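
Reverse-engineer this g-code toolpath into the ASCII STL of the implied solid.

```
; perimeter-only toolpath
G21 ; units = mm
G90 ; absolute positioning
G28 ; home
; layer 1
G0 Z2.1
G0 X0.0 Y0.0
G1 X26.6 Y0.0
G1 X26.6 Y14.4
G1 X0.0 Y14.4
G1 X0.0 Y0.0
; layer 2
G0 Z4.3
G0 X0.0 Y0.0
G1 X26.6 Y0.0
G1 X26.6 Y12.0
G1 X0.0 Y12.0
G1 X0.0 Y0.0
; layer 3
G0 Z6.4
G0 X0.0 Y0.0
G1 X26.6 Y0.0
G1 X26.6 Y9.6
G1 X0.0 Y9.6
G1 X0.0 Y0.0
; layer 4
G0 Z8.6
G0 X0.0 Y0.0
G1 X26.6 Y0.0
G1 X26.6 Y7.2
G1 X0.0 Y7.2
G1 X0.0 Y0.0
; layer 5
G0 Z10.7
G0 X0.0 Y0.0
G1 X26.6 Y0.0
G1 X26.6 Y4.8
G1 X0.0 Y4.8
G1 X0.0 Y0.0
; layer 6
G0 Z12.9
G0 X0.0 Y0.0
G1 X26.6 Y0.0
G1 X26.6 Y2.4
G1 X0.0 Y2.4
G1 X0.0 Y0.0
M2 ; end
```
solid part
  facet normal 0.0000 0.0000 -1.0000
    outer loop
      vertex 26.6 16.8 0.0
      vertex 26.6 0.0 0.0
      vertex 0.0 0.0 0.0
    endloop
  endfacet
  facet normal 0.0000 0.0000 -1.0000
    outer loop
      vertex 0.0 16.8 0.0
      vertex 26.6 16.8 0.0
      vertex 0.0 0.0 0.0
    endloop
  endfacet
  facet normal 0.0000 -1.0000 0.0000
    outer loop
      vertex 0.0 0.0 0.0
      vertex 26.6 0.0 0.0
      vertex 26.6 0.0 15.0
    endloop
  endfacet
  facet normal 0.0000 -1.0000 0.0000
    outer loop
      vertex 0.0 0.0 0.0
      vertex 26.6 0.0 15.0
      vertex 0.0 0.0 15.0
    endloop
  endfacet
  facet normal 0.0000 0.6660 0.7459
    outer loop
      vertex 0.0 0.0 15.0
      vertex 26.6 0.0 15.0
      vertex 26.6 16.8 0.0
    endloop
  endfacet
  facet normal 0.0000 0.6660 0.7459
    outer loop
      vertex 0.0 0.0 15.0
      vertex 26.6 16.8 0.0
      vertex 0.0 16.8 0.0
    endloop
  endfacet
  facet normal -1.0000 0.0000 0.0000
    outer loop
      vertex 0.0 0.0 15.0
      vertex 0.0 16.8 0.0
      vertex 0.0 0.0 0.0
    endloop
  endfacet
  facet normal 1.0000 0.0000 0.0000
    outer loop
      vertex 26.6 0.0 0.0
      vertex 26.6 16.8 0.0
      vertex 26.6 0.0 15.0
    endloop
  endfacet
endsolid part

The G0 Z moves step by Δz≈2.1 mm. The G1 loops shrink linearly with z, so the solid tapers from its base footprint up to z≈15. Closing with a flat bottom cap and the tapered top and triangulating gives 8 facets — a wedge (ramp): 26.6 × 16.8 mm base, rising to 15 mm along the y=0 edge and sloping linearly to z=0 at y=16.8.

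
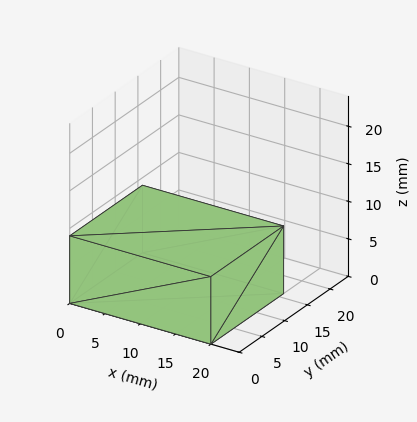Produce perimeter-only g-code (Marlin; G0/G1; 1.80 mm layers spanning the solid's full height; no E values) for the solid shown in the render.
Reading the render: the shape is a rectangular box, roughly 20 × 16 mm footprint and 9 mm tall (dimensions read to the nearest mm from the axis ticks). For the g-code, the solid's height is divided into equal slices at the stated Δz and each level perimeter traced with G1 moves after a G0 lift.

; perimeter-only toolpath
G21 ; units = mm
G90 ; absolute positioning
G28 ; home
; layer 1
G0 Z1.80
G0 X0.00 Y0.00
G1 X20.00 Y0.00
G1 X20.00 Y16.00
G1 X0.00 Y16.00
G1 X0.00 Y0.00
; layer 2
G0 Z3.60
G0 X0.00 Y0.00
G1 X20.00 Y0.00
G1 X20.00 Y16.00
G1 X0.00 Y16.00
G1 X0.00 Y0.00
; layer 3
G0 Z5.40
G0 X0.00 Y0.00
G1 X20.00 Y0.00
G1 X20.00 Y16.00
G1 X0.00 Y16.00
G1 X0.00 Y0.00
; layer 4
G0 Z7.20
G0 X0.00 Y0.00
G1 X20.00 Y0.00
G1 X20.00 Y16.00
G1 X0.00 Y16.00
G1 X0.00 Y0.00
; layer 5
G0 Z9.00
G0 X0.00 Y0.00
G1 X20.00 Y0.00
G1 X20.00 Y16.00
G1 X0.00 Y16.00
G1 X0.00 Y0.00
M2 ; end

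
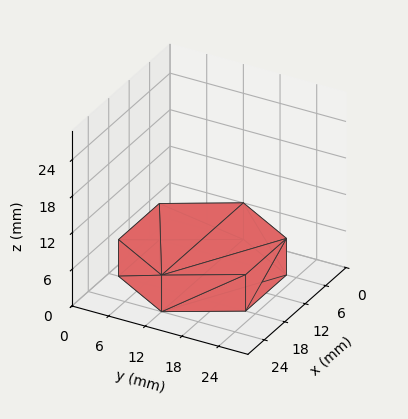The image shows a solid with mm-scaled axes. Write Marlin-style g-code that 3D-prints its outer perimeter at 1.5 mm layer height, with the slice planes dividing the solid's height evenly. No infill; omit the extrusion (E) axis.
Reading the render: the shape is a regular 6-sided prism (a cylinder approximated with 6 flat sides), circumscribed radius ≈ 12 mm, height ≈ 6 mm (dimensions read to the nearest mm from the axis ticks). For the g-code, the solid's height is divided into equal slices at the stated Δz and each level perimeter traced with G1 moves after a G0 lift.

; perimeter-only toolpath
G21 ; units = mm
G90 ; absolute positioning
G28 ; home
; layer 1
G0 Z1.5
G0 X24.0 Y12.0
G1 X18.0 Y22.4
G1 X6.0 Y22.4
G1 X0.0 Y12.0
G1 X6.0 Y1.6
G1 X18.0 Y1.6
G1 X24.0 Y12.0
; layer 2
G0 Z3.0
G0 X24.0 Y12.0
G1 X18.0 Y22.4
G1 X6.0 Y22.4
G1 X0.0 Y12.0
G1 X6.0 Y1.6
G1 X18.0 Y1.6
G1 X24.0 Y12.0
; layer 3
G0 Z4.5
G0 X24.0 Y12.0
G1 X18.0 Y22.4
G1 X6.0 Y22.4
G1 X0.0 Y12.0
G1 X6.0 Y1.6
G1 X18.0 Y1.6
G1 X24.0 Y12.0
; layer 4
G0 Z6.0
G0 X24.0 Y12.0
G1 X18.0 Y22.4
G1 X6.0 Y22.4
G1 X0.0 Y12.0
G1 X6.0 Y1.6
G1 X18.0 Y1.6
G1 X24.0 Y12.0
M2 ; end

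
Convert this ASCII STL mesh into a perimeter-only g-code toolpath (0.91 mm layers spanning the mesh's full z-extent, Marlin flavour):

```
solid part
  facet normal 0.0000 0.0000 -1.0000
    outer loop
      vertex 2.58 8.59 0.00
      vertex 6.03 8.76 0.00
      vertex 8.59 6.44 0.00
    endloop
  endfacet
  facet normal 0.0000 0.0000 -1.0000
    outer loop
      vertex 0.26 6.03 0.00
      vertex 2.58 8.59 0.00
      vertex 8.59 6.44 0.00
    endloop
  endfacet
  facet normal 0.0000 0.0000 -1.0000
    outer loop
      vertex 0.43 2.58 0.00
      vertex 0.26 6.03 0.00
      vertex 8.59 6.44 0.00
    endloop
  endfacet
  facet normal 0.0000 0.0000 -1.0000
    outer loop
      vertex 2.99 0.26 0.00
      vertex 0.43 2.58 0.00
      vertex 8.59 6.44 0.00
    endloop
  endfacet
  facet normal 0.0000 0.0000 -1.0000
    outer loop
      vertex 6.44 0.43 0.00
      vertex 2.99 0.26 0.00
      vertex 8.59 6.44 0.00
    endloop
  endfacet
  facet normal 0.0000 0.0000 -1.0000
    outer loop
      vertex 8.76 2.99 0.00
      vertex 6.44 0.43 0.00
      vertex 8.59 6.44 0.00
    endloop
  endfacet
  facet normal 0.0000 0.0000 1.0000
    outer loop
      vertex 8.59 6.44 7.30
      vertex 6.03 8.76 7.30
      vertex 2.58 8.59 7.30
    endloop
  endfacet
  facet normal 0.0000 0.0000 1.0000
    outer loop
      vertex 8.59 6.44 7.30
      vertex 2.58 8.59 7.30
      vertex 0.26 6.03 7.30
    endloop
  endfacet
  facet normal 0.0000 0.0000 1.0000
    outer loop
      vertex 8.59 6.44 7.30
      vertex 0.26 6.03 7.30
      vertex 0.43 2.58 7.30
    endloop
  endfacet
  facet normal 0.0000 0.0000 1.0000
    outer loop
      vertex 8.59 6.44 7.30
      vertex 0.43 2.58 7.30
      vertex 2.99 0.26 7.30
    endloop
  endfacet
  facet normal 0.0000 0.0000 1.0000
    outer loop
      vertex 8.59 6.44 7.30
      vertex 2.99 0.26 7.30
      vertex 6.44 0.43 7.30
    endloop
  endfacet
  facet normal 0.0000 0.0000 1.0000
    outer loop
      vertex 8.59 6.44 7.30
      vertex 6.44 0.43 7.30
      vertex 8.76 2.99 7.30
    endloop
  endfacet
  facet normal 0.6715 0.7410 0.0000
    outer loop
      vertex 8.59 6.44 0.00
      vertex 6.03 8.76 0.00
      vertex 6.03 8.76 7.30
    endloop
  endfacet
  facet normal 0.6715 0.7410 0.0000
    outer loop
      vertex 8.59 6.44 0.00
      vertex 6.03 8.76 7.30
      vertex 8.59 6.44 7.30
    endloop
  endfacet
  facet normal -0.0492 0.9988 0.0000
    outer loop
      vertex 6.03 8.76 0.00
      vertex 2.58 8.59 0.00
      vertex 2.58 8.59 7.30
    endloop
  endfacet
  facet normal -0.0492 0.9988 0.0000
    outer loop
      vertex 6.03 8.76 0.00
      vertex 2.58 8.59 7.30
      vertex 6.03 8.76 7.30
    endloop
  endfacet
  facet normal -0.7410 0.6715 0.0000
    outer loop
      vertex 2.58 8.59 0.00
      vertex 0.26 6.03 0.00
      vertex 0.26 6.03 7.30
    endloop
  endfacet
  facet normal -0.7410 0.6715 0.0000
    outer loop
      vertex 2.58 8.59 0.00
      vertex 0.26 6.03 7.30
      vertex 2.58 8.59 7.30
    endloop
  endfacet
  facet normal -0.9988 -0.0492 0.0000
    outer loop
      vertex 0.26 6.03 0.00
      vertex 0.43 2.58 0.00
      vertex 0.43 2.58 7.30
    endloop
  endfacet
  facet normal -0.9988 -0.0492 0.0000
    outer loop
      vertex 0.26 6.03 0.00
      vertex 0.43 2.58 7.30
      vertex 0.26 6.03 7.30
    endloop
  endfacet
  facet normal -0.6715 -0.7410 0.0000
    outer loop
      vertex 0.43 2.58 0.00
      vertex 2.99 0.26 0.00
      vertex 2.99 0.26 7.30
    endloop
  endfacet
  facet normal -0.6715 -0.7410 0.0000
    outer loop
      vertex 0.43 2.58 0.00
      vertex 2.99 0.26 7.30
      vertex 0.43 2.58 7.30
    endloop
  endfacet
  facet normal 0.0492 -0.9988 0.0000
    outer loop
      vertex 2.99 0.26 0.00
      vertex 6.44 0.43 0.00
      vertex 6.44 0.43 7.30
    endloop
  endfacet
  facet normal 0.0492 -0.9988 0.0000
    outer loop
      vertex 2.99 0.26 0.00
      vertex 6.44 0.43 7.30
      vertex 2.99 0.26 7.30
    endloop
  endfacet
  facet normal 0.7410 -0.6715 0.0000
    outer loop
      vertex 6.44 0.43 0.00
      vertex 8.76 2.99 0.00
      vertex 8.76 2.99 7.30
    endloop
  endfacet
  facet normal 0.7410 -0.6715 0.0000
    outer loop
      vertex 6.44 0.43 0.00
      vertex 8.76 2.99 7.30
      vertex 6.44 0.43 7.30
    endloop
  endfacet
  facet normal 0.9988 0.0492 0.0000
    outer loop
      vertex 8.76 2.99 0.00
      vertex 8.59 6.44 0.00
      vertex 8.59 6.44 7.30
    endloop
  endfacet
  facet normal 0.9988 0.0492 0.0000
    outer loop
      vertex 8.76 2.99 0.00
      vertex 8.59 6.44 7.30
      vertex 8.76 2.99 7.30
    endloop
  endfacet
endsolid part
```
; perimeter-only toolpath
G21 ; units = mm
G90 ; absolute positioning
G28 ; home
; layer 1
G0 Z0.91
G0 X8.59 Y6.44
G1 X6.03 Y8.76
G1 X2.58 Y8.59
G1 X0.26 Y6.03
G1 X0.43 Y2.58
G1 X2.99 Y0.26
G1 X6.44 Y0.43
G1 X8.76 Y2.99
G1 X8.59 Y6.44
; layer 2
G0 Z1.82
G0 X8.59 Y6.44
G1 X6.03 Y8.76
G1 X2.58 Y8.59
G1 X0.26 Y6.03
G1 X0.43 Y2.58
G1 X2.99 Y0.26
G1 X6.44 Y0.43
G1 X8.76 Y2.99
G1 X8.59 Y6.44
; layer 3
G0 Z2.74
G0 X8.59 Y6.44
G1 X6.03 Y8.76
G1 X2.58 Y8.59
G1 X0.26 Y6.03
G1 X0.43 Y2.58
G1 X2.99 Y0.26
G1 X6.44 Y0.43
G1 X8.76 Y2.99
G1 X8.59 Y6.44
; layer 4
G0 Z3.65
G0 X8.59 Y6.44
G1 X6.03 Y8.76
G1 X2.58 Y8.59
G1 X0.26 Y6.03
G1 X0.43 Y2.58
G1 X2.99 Y0.26
G1 X6.44 Y0.43
G1 X8.76 Y2.99
G1 X8.59 Y6.44
; layer 5
G0 Z4.56
G0 X8.59 Y6.44
G1 X6.03 Y8.76
G1 X2.58 Y8.59
G1 X0.26 Y6.03
G1 X0.43 Y2.58
G1 X2.99 Y0.26
G1 X6.44 Y0.43
G1 X8.76 Y2.99
G1 X8.59 Y6.44
; layer 6
G0 Z5.47
G0 X8.59 Y6.44
G1 X6.03 Y8.76
G1 X2.58 Y8.59
G1 X0.26 Y6.03
G1 X0.43 Y2.58
G1 X2.99 Y0.26
G1 X6.44 Y0.43
G1 X8.76 Y2.99
G1 X8.59 Y6.44
; layer 7
G0 Z6.39
G0 X8.59 Y6.44
G1 X6.03 Y8.76
G1 X2.58 Y8.59
G1 X0.26 Y6.03
G1 X0.43 Y2.58
G1 X2.99 Y0.26
G1 X6.44 Y0.43
G1 X8.76 Y2.99
G1 X8.59 Y6.44
; layer 8
G0 Z7.30
G0 X8.59 Y6.44
G1 X6.03 Y8.76
G1 X2.58 Y8.59
G1 X0.26 Y6.03
G1 X0.43 Y2.58
G1 X2.99 Y0.26
G1 X6.44 Y0.43
G1 X8.76 Y2.99
G1 X8.59 Y6.44
M2 ; end

The solid is a regular 8-sided prism (a cylinder approximated with 8 flat sides), circumscribed radius ≈ 4.51 mm, height ≈ 7.3 mm. Slicing at Δz = 0.91 mm — 8 equal slices spanning the solid's height, so layer i sits at z = i·h/8 — gives 8 non-empty perimeters. Each is a 8-segment closed polygon; G0 lifts to the layer z and rapids to the start vertex, then G1 traces the edges.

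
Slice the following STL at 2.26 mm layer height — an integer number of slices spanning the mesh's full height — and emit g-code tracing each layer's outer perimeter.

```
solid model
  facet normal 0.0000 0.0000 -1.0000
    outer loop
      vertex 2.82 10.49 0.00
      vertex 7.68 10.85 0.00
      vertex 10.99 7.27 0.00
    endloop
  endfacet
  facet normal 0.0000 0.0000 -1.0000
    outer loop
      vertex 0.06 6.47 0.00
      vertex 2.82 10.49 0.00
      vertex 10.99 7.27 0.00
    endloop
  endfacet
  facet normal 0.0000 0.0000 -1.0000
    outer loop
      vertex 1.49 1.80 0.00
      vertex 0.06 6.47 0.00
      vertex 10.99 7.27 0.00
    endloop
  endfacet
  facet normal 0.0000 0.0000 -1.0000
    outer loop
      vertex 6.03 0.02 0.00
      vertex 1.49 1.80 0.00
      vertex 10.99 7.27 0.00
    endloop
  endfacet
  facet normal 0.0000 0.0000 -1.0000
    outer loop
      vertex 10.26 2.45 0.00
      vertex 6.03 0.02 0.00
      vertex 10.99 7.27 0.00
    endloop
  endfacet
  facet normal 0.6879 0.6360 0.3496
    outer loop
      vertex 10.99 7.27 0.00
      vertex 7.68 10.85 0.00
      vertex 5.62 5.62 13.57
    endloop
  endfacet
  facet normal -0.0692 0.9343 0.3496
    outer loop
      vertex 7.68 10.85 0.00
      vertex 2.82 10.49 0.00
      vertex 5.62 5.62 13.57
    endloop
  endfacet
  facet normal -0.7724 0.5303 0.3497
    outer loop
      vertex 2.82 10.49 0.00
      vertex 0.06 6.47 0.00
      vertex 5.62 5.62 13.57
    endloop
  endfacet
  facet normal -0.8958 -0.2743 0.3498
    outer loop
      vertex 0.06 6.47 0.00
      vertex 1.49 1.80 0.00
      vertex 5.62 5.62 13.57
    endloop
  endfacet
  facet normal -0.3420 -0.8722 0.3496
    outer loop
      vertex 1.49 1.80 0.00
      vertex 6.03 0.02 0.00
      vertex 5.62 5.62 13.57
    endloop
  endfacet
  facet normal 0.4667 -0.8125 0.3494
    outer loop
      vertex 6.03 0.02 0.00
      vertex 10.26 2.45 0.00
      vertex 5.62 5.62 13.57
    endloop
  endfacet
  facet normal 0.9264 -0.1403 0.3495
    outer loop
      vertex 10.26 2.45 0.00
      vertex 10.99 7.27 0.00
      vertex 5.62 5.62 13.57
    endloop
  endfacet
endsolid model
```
; perimeter-only toolpath
G21 ; units = mm
G90 ; absolute positioning
G28 ; home
; layer 1
G0 Z2.26
G0 X10.09 Y7.00
G1 X7.34 Y9.98
G1 X3.29 Y9.68
G1 X0.99 Y6.33
G1 X2.18 Y2.44
G1 X5.96 Y0.95
G1 X9.49 Y2.98
G1 X10.09 Y7.00
; layer 2
G0 Z4.52
G0 X9.20 Y6.72
G1 X6.99 Y9.11
G1 X3.75 Y8.87
G1 X1.91 Y6.19
G1 X2.87 Y3.07
G1 X5.89 Y1.89
G1 X8.71 Y3.51
G1 X9.20 Y6.72
; layer 3
G0 Z6.79
G0 X8.30 Y6.45
G1 X6.65 Y8.23
G1 X4.22 Y8.05
G1 X2.84 Y6.04
G1 X3.56 Y3.71
G1 X5.83 Y2.82
G1 X7.94 Y4.04
G1 X8.30 Y6.45
; layer 4
G0 Z9.05
G0 X7.41 Y6.17
G1 X6.31 Y7.36
G1 X4.69 Y7.24
G1 X3.77 Y5.90
G1 X4.24 Y4.35
G1 X5.76 Y3.75
G1 X7.17 Y4.56
G1 X7.41 Y6.17
; layer 5
G0 Z11.31
G0 X6.51 Y5.89
G1 X5.96 Y6.49
G1 X5.15 Y6.43
G1 X4.69 Y5.76
G1 X4.93 Y4.98
G1 X5.69 Y4.69
G1 X6.39 Y5.09
G1 X6.51 Y5.89
M2 ; end

The solid is a regular 7-sided pyramid, base circumscribed radius ≈ 5.62 mm, apex at z ≈ 13.6 mm. Slicing at Δz = 2.26 mm — 6 equal slices spanning the solid's height, so layer i sits at z = i·h/6 — gives 5 non-empty perimeters. Each is a 7-segment closed polygon; G0 lifts to the layer z and rapids to the start vertex, then G1 traces the edges. The cross-section shrinks linearly with z (the slice at the apex is degenerate and omitted).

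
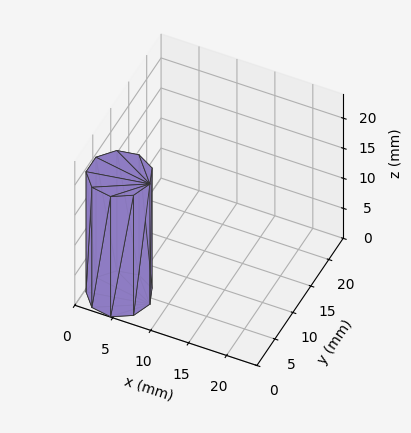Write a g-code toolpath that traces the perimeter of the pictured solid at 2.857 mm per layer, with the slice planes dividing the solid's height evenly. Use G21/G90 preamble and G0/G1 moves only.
Reading the render: the shape is a regular 9-sided prism (a cylinder approximated with 9 flat sides), circumscribed radius ≈ 4 mm, height ≈ 20 mm (dimensions read to the nearest mm from the axis ticks). For the g-code, the solid's height is divided into equal slices at the stated Δz and each level perimeter traced with G1 moves after a G0 lift.

; perimeter-only toolpath
G21 ; units = mm
G90 ; absolute positioning
G28 ; home
; layer 1
G0 Z2.857
G0 X8.000 Y4.000
G1 X7.064 Y6.571
G1 X4.695 Y7.939
G1 X2.000 Y7.464
G1 X0.241 Y5.368
G1 X0.241 Y2.632
G1 X2.000 Y0.536
G1 X4.695 Y0.061
G1 X7.064 Y1.429
G1 X8.000 Y4.000
; layer 2
G0 Z5.714
G0 X8.000 Y4.000
G1 X7.064 Y6.571
G1 X4.695 Y7.939
G1 X2.000 Y7.464
G1 X0.241 Y5.368
G1 X0.241 Y2.632
G1 X2.000 Y0.536
G1 X4.695 Y0.061
G1 X7.064 Y1.429
G1 X8.000 Y4.000
; layer 3
G0 Z8.571
G0 X8.000 Y4.000
G1 X7.064 Y6.571
G1 X4.695 Y7.939
G1 X2.000 Y7.464
G1 X0.241 Y5.368
G1 X0.241 Y2.632
G1 X2.000 Y0.536
G1 X4.695 Y0.061
G1 X7.064 Y1.429
G1 X8.000 Y4.000
; layer 4
G0 Z11.429
G0 X8.000 Y4.000
G1 X7.064 Y6.571
G1 X4.695 Y7.939
G1 X2.000 Y7.464
G1 X0.241 Y5.368
G1 X0.241 Y2.632
G1 X2.000 Y0.536
G1 X4.695 Y0.061
G1 X7.064 Y1.429
G1 X8.000 Y4.000
; layer 5
G0 Z14.286
G0 X8.000 Y4.000
G1 X7.064 Y6.571
G1 X4.695 Y7.939
G1 X2.000 Y7.464
G1 X0.241 Y5.368
G1 X0.241 Y2.632
G1 X2.000 Y0.536
G1 X4.695 Y0.061
G1 X7.064 Y1.429
G1 X8.000 Y4.000
; layer 6
G0 Z17.143
G0 X8.000 Y4.000
G1 X7.064 Y6.571
G1 X4.695 Y7.939
G1 X2.000 Y7.464
G1 X0.241 Y5.368
G1 X0.241 Y2.632
G1 X2.000 Y0.536
G1 X4.695 Y0.061
G1 X7.064 Y1.429
G1 X8.000 Y4.000
; layer 7
G0 Z20.000
G0 X8.000 Y4.000
G1 X7.064 Y6.571
G1 X4.695 Y7.939
G1 X2.000 Y7.464
G1 X0.241 Y5.368
G1 X0.241 Y2.632
G1 X2.000 Y0.536
G1 X4.695 Y0.061
G1 X7.064 Y1.429
G1 X8.000 Y4.000
M2 ; end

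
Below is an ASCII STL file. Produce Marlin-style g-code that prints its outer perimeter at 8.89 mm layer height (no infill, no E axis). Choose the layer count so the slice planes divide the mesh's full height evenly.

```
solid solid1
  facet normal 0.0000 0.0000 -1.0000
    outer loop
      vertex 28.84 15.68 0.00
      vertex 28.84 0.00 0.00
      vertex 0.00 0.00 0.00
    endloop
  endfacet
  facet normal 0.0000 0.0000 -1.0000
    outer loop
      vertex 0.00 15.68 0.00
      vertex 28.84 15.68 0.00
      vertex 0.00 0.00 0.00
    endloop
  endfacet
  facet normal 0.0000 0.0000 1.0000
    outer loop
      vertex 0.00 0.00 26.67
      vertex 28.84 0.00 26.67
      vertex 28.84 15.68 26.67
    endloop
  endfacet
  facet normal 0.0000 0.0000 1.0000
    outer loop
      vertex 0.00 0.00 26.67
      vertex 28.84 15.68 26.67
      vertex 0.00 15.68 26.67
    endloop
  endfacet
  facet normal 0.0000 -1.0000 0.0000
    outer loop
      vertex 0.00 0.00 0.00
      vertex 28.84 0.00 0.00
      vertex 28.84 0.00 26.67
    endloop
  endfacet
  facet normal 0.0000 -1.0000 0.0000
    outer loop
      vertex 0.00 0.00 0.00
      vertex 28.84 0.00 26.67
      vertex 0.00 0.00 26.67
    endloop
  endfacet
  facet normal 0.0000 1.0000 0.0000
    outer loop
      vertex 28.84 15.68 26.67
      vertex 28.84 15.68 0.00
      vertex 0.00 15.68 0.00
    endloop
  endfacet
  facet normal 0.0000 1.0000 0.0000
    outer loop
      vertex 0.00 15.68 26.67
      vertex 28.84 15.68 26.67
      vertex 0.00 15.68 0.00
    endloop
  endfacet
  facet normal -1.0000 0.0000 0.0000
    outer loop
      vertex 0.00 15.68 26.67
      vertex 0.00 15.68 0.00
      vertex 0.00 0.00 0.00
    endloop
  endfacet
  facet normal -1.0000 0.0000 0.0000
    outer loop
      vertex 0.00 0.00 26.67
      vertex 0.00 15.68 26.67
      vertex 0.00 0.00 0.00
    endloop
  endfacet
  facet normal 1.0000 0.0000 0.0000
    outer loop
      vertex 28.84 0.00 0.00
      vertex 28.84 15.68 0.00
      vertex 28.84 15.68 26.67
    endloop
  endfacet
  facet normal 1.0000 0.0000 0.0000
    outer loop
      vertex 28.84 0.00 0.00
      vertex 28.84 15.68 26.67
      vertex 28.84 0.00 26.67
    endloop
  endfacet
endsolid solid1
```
; perimeter-only toolpath
G21 ; units = mm
G90 ; absolute positioning
G28 ; home
; layer 1
G0 Z8.89
G0 X0.00 Y0.00
G1 X28.84 Y0.00
G1 X28.84 Y15.68
G1 X0.00 Y15.68
G1 X0.00 Y0.00
; layer 2
G0 Z17.78
G0 X0.00 Y0.00
G1 X28.84 Y0.00
G1 X28.84 Y15.68
G1 X0.00 Y15.68
G1 X0.00 Y0.00
; layer 3
G0 Z26.67
G0 X0.00 Y0.00
G1 X28.84 Y0.00
G1 X28.84 Y15.68
G1 X0.00 Y15.68
G1 X0.00 Y0.00
M2 ; end

The solid is a rectangular box, roughly 28.8 × 15.7 mm footprint and 26.7 mm tall. Slicing at Δz = 8.89 mm — 3 equal slices spanning the solid's height, so layer i sits at z = i·h/3 — gives 3 non-empty perimeters. Each is a 4-segment closed polygon; G0 lifts to the layer z and rapids to the start vertex, then G1 traces the edges.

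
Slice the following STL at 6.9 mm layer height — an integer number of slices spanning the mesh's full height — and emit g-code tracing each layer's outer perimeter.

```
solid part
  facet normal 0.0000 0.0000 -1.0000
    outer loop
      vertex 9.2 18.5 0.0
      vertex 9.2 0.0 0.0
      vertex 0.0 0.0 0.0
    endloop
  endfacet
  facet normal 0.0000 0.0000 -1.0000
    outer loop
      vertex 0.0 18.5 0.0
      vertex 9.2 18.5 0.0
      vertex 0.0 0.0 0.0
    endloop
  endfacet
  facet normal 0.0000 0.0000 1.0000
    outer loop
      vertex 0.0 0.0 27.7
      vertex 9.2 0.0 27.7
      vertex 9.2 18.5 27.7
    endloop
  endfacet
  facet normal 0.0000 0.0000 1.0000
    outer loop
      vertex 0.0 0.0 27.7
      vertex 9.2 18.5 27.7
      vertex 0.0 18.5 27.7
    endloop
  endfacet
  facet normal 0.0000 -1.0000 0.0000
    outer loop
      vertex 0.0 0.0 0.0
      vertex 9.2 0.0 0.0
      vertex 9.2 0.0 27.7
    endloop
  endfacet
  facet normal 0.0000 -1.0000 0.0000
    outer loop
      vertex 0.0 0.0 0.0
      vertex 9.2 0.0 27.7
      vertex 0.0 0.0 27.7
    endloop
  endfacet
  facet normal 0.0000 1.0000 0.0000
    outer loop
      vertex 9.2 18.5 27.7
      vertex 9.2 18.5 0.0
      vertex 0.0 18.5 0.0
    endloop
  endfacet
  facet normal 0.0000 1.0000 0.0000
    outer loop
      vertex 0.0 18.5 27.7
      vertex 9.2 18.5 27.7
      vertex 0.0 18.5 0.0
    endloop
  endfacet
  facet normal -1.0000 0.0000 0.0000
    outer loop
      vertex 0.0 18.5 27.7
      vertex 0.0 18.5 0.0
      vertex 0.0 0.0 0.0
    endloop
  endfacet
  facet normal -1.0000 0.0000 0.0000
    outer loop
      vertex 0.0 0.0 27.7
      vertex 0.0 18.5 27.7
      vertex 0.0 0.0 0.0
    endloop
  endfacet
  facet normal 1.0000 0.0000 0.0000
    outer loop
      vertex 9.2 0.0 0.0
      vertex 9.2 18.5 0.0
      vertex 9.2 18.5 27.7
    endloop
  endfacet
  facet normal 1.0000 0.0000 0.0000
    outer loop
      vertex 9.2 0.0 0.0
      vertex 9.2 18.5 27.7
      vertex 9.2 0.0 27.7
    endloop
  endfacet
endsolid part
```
; perimeter-only toolpath
G21 ; units = mm
G90 ; absolute positioning
G28 ; home
; layer 1
G0 Z6.9
G0 X0.0 Y0.0
G1 X9.2 Y0.0
G1 X9.2 Y18.5
G1 X0.0 Y18.5
G1 X0.0 Y0.0
; layer 2
G0 Z13.8
G0 X0.0 Y0.0
G1 X9.2 Y0.0
G1 X9.2 Y18.5
G1 X0.0 Y18.5
G1 X0.0 Y0.0
; layer 3
G0 Z20.8
G0 X0.0 Y0.0
G1 X9.2 Y0.0
G1 X9.2 Y18.5
G1 X0.0 Y18.5
G1 X0.0 Y0.0
; layer 4
G0 Z27.7
G0 X0.0 Y0.0
G1 X9.2 Y0.0
G1 X9.2 Y18.5
G1 X0.0 Y18.5
G1 X0.0 Y0.0
M2 ; end

The solid is a rectangular box, roughly 9.2 × 18.5 mm footprint and 27.7 mm tall. Slicing at Δz = 6.9 mm — 4 equal slices spanning the solid's height, so layer i sits at z = i·h/4 — gives 4 non-empty perimeters. Each is a 4-segment closed polygon; G0 lifts to the layer z and rapids to the start vertex, then G1 traces the edges.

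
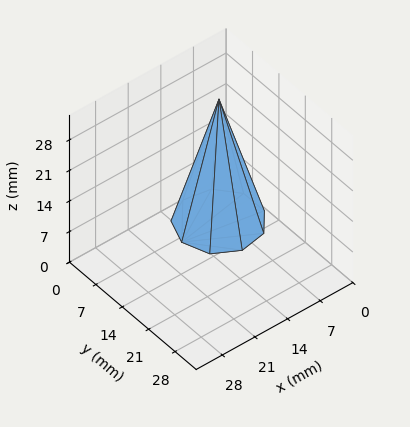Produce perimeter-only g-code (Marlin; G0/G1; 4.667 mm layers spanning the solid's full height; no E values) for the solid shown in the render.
Reading the render: the shape is a regular 9-sided pyramid, base circumscribed radius ≈ 8 mm, apex at z ≈ 28 mm (dimensions read to the nearest mm from the axis ticks). For the g-code, the solid's height is divided into equal slices at the stated Δz and each level perimeter traced with G1 moves after a G0 lift.

; perimeter-only toolpath
G21 ; units = mm
G90 ; absolute positioning
G28 ; home
; layer 1
G0 Z4.667
G0 X14.667 Y8.000
G1 X13.107 Y12.285
G1 X9.157 Y14.565
G1 X4.667 Y13.773
G1 X1.735 Y10.280
G1 X1.735 Y5.720
G1 X4.667 Y2.227
G1 X9.157 Y1.435
G1 X13.107 Y3.715
G1 X14.667 Y8.000
; layer 2
G0 Z9.333
G0 X13.333 Y8.000
G1 X12.085 Y11.428
G1 X8.926 Y13.252
G1 X5.333 Y12.619
G1 X2.988 Y9.824
G1 X2.988 Y6.176
G1 X5.333 Y3.381
G1 X8.926 Y2.748
G1 X12.085 Y4.572
G1 X13.333 Y8.000
; layer 3
G0 Z14.000
G0 X12.000 Y8.000
G1 X11.064 Y10.571
G1 X8.694 Y11.939
G1 X6.000 Y11.464
G1 X4.241 Y9.368
G1 X4.241 Y6.632
G1 X6.000 Y4.536
G1 X8.694 Y4.061
G1 X11.064 Y5.429
G1 X12.000 Y8.000
; layer 4
G0 Z18.667
G0 X10.667 Y8.000
G1 X10.043 Y9.714
G1 X8.463 Y10.626
G1 X6.667 Y10.309
G1 X5.494 Y8.912
G1 X5.494 Y7.088
G1 X6.667 Y5.691
G1 X8.463 Y5.374
G1 X10.043 Y6.286
G1 X10.667 Y8.000
; layer 5
G0 Z23.333
G0 X9.333 Y8.000
G1 X9.021 Y8.857
G1 X8.232 Y9.313
G1 X7.333 Y9.155
G1 X6.747 Y8.456
G1 X6.747 Y7.544
G1 X7.333 Y6.845
G1 X8.232 Y6.687
G1 X9.021 Y7.143
G1 X9.333 Y8.000
M2 ; end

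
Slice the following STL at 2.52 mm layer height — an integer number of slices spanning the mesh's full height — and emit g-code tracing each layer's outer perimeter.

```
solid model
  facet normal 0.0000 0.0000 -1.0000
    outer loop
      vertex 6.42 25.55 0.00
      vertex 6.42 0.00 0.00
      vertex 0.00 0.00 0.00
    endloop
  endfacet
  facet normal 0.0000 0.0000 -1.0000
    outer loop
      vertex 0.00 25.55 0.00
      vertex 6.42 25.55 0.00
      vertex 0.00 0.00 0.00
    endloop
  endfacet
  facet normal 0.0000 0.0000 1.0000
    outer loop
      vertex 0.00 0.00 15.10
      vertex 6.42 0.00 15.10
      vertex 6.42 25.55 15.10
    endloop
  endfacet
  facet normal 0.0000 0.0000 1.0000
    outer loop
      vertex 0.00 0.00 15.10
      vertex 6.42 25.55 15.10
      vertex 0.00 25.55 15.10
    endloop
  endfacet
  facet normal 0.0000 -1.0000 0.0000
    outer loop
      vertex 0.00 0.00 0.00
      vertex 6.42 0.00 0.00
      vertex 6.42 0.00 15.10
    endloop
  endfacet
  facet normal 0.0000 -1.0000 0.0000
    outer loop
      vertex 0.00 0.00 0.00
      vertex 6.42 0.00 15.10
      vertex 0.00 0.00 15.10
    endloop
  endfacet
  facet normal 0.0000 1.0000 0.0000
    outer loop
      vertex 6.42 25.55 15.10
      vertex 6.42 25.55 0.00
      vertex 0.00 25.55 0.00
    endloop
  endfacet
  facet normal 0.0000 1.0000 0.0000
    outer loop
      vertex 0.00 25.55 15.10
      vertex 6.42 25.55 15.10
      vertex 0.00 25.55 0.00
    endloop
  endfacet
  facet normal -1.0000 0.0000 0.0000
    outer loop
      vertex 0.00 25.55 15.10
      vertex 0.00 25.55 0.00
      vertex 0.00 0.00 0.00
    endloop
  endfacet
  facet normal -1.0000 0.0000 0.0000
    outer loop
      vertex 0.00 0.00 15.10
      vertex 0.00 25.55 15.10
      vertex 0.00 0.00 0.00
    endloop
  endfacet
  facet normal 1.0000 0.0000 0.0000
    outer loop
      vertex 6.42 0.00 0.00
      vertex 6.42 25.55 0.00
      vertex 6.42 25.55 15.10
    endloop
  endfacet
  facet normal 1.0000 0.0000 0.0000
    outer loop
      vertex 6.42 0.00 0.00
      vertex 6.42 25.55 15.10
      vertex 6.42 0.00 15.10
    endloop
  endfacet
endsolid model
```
; perimeter-only toolpath
G21 ; units = mm
G90 ; absolute positioning
G28 ; home
; layer 1
G0 Z2.52
G0 X0.00 Y0.00
G1 X6.42 Y0.00
G1 X6.42 Y25.55
G1 X0.00 Y25.55
G1 X0.00 Y0.00
; layer 2
G0 Z5.03
G0 X0.00 Y0.00
G1 X6.42 Y0.00
G1 X6.42 Y25.55
G1 X0.00 Y25.55
G1 X0.00 Y0.00
; layer 3
G0 Z7.55
G0 X0.00 Y0.00
G1 X6.42 Y0.00
G1 X6.42 Y25.55
G1 X0.00 Y25.55
G1 X0.00 Y0.00
; layer 4
G0 Z10.07
G0 X0.00 Y0.00
G1 X6.42 Y0.00
G1 X6.42 Y25.55
G1 X0.00 Y25.55
G1 X0.00 Y0.00
; layer 5
G0 Z12.58
G0 X0.00 Y0.00
G1 X6.42 Y0.00
G1 X6.42 Y25.55
G1 X0.00 Y25.55
G1 X0.00 Y0.00
; layer 6
G0 Z15.10
G0 X0.00 Y0.00
G1 X6.42 Y0.00
G1 X6.42 Y25.55
G1 X0.00 Y25.55
G1 X0.00 Y0.00
M2 ; end

The solid is a rectangular box, roughly 6.42 × 25.6 mm footprint and 15.1 mm tall. Slicing at Δz = 2.52 mm — 6 equal slices spanning the solid's height, so layer i sits at z = i·h/6 — gives 6 non-empty perimeters. Each is a 4-segment closed polygon; G0 lifts to the layer z and rapids to the start vertex, then G1 traces the edges.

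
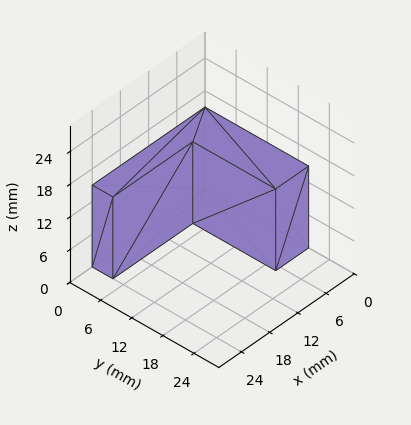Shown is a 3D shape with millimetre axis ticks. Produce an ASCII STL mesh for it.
Reading the render: the shape is an L-shaped prism: outer 24 × 20 mm, arm thicknesses ≈ 4 mm (horizontal) and 7 mm (vertical), extruded 15 mm in z (dimensions read to the nearest mm from the axis ticks). For the STL, each face is triangulated and given an outward normal.

solid part
  facet normal 0.0000 0.0000 -1.0000
    outer loop
      vertex 24.000 4.000 0.000
      vertex 24.000 0.000 0.000
      vertex 0.000 0.000 0.000
    endloop
  endfacet
  facet normal 0.0000 0.0000 -1.0000
    outer loop
      vertex 7.000 4.000 0.000
      vertex 24.000 4.000 0.000
      vertex 0.000 0.000 0.000
    endloop
  endfacet
  facet normal 0.0000 0.0000 -1.0000
    outer loop
      vertex 7.000 20.000 0.000
      vertex 7.000 4.000 0.000
      vertex 0.000 0.000 0.000
    endloop
  endfacet
  facet normal 0.0000 0.0000 -1.0000
    outer loop
      vertex 0.000 20.000 0.000
      vertex 7.000 20.000 0.000
      vertex 0.000 0.000 0.000
    endloop
  endfacet
  facet normal 0.0000 0.0000 1.0000
    outer loop
      vertex 0.000 0.000 15.000
      vertex 24.000 0.000 15.000
      vertex 24.000 4.000 15.000
    endloop
  endfacet
  facet normal 0.0000 0.0000 1.0000
    outer loop
      vertex 0.000 0.000 15.000
      vertex 24.000 4.000 15.000
      vertex 7.000 4.000 15.000
    endloop
  endfacet
  facet normal 0.0000 0.0000 1.0000
    outer loop
      vertex 0.000 0.000 15.000
      vertex 7.000 4.000 15.000
      vertex 7.000 20.000 15.000
    endloop
  endfacet
  facet normal 0.0000 0.0000 1.0000
    outer loop
      vertex 0.000 0.000 15.000
      vertex 7.000 20.000 15.000
      vertex 0.000 20.000 15.000
    endloop
  endfacet
  facet normal 0.0000 -1.0000 0.0000
    outer loop
      vertex 0.000 0.000 0.000
      vertex 24.000 0.000 0.000
      vertex 24.000 0.000 15.000
    endloop
  endfacet
  facet normal 0.0000 -1.0000 0.0000
    outer loop
      vertex 0.000 0.000 0.000
      vertex 24.000 0.000 15.000
      vertex 0.000 0.000 15.000
    endloop
  endfacet
  facet normal 1.0000 0.0000 0.0000
    outer loop
      vertex 24.000 0.000 0.000
      vertex 24.000 4.000 0.000
      vertex 24.000 4.000 15.000
    endloop
  endfacet
  facet normal 1.0000 0.0000 0.0000
    outer loop
      vertex 24.000 0.000 0.000
      vertex 24.000 4.000 15.000
      vertex 24.000 0.000 15.000
    endloop
  endfacet
  facet normal 0.0000 1.0000 0.0000
    outer loop
      vertex 24.000 4.000 0.000
      vertex 7.000 4.000 0.000
      vertex 7.000 4.000 15.000
    endloop
  endfacet
  facet normal 0.0000 1.0000 0.0000
    outer loop
      vertex 24.000 4.000 0.000
      vertex 7.000 4.000 15.000
      vertex 24.000 4.000 15.000
    endloop
  endfacet
  facet normal 1.0000 0.0000 0.0000
    outer loop
      vertex 7.000 4.000 0.000
      vertex 7.000 20.000 0.000
      vertex 7.000 20.000 15.000
    endloop
  endfacet
  facet normal 1.0000 0.0000 0.0000
    outer loop
      vertex 7.000 4.000 0.000
      vertex 7.000 20.000 15.000
      vertex 7.000 4.000 15.000
    endloop
  endfacet
  facet normal 0.0000 1.0000 0.0000
    outer loop
      vertex 7.000 20.000 0.000
      vertex 0.000 20.000 0.000
      vertex 0.000 20.000 15.000
    endloop
  endfacet
  facet normal 0.0000 1.0000 0.0000
    outer loop
      vertex 7.000 20.000 0.000
      vertex 0.000 20.000 15.000
      vertex 7.000 20.000 15.000
    endloop
  endfacet
  facet normal -1.0000 0.0000 0.0000
    outer loop
      vertex 0.000 20.000 0.000
      vertex 0.000 0.000 0.000
      vertex 0.000 0.000 15.000
    endloop
  endfacet
  facet normal -1.0000 0.0000 0.0000
    outer loop
      vertex 0.000 20.000 0.000
      vertex 0.000 0.000 15.000
      vertex 0.000 20.000 15.000
    endloop
  endfacet
endsolid part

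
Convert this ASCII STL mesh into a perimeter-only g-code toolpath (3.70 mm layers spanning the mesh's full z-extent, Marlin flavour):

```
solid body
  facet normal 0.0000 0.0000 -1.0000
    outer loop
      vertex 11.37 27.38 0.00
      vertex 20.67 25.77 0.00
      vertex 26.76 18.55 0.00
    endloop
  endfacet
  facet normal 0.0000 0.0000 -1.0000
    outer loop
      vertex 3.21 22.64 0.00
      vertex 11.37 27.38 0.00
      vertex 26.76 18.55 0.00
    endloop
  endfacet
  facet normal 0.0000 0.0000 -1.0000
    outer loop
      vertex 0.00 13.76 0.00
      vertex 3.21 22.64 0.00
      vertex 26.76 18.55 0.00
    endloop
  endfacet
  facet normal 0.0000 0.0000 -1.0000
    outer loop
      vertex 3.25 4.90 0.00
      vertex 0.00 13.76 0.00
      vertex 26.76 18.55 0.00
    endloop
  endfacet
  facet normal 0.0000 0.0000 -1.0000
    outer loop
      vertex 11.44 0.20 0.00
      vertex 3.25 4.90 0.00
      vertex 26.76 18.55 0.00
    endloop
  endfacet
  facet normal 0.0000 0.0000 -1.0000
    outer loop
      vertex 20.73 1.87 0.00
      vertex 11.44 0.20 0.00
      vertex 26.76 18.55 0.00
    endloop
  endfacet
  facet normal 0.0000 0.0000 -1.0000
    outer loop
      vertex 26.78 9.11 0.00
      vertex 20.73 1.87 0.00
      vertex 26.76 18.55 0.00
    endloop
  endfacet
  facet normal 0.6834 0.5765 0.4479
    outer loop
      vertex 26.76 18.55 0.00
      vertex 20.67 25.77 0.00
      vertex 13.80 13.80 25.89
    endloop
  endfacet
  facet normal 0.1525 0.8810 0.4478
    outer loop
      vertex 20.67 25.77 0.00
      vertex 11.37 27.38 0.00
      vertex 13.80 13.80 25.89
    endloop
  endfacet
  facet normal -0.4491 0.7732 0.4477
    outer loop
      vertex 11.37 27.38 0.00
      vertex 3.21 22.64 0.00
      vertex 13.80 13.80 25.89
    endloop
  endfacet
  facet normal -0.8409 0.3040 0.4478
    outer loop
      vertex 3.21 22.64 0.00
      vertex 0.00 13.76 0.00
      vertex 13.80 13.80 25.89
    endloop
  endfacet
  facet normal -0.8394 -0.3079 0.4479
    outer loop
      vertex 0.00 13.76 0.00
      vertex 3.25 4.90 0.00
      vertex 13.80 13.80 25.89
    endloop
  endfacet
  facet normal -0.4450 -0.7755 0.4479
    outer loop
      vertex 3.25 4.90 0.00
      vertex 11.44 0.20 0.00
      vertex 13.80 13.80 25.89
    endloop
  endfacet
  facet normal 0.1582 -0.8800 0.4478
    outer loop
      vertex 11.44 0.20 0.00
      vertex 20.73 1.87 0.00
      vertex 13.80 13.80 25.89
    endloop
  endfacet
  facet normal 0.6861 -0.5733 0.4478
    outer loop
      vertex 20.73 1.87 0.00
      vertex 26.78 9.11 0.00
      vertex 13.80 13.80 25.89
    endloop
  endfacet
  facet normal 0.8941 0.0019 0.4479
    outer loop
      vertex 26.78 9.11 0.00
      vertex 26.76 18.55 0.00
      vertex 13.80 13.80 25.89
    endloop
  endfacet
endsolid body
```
; perimeter-only toolpath
G21 ; units = mm
G90 ; absolute positioning
G28 ; home
; layer 1
G0 Z3.70
G0 X24.91 Y17.87
G1 X19.69 Y24.06
G1 X11.72 Y25.44
G1 X4.72 Y21.38
G1 X1.97 Y13.77
G1 X4.76 Y6.17
G1 X11.78 Y2.14
G1 X19.74 Y3.57
G1 X24.93 Y9.78
G1 X24.91 Y17.87
; layer 2
G0 Z7.40
G0 X23.06 Y17.19
G1 X18.71 Y22.35
G1 X12.06 Y23.50
G1 X6.24 Y20.11
G1 X3.94 Y13.77
G1 X6.26 Y7.44
G1 X12.11 Y4.09
G1 X18.75 Y5.28
G1 X23.07 Y10.45
G1 X23.06 Y17.19
; layer 3
G0 Z11.10
G0 X21.21 Y16.51
G1 X17.73 Y20.64
G1 X12.41 Y21.56
G1 X7.75 Y18.85
G1 X5.91 Y13.78
G1 X7.77 Y8.71
G1 X12.45 Y6.03
G1 X17.76 Y6.98
G1 X21.22 Y11.12
G1 X21.21 Y16.51
; layer 4
G0 Z14.79
G0 X19.35 Y15.84
G1 X16.74 Y18.93
G1 X12.76 Y19.62
G1 X9.26 Y17.59
G1 X7.89 Y13.78
G1 X9.28 Y9.99
G1 X12.79 Y7.97
G1 X16.77 Y8.69
G1 X19.36 Y11.79
G1 X19.35 Y15.84
; layer 5
G0 Z18.49
G0 X17.50 Y15.16
G1 X15.76 Y17.22
G1 X13.11 Y17.68
G1 X10.77 Y16.33
G1 X9.86 Y13.79
G1 X10.79 Y11.26
G1 X13.13 Y9.91
G1 X15.78 Y10.39
G1 X17.51 Y12.46
G1 X17.50 Y15.16
; layer 6
G0 Z22.19
G0 X15.65 Y14.48
G1 X14.78 Y15.51
G1 X13.45 Y15.74
G1 X12.29 Y15.06
G1 X11.83 Y13.79
G1 X12.29 Y12.53
G1 X13.46 Y11.86
G1 X14.79 Y12.10
G1 X15.65 Y13.13
G1 X15.65 Y14.48
M2 ; end

The solid is a regular 9-sided pyramid, base circumscribed radius ≈ 13.8 mm, apex at z ≈ 25.9 mm. Slicing at Δz = 3.70 mm — 7 equal slices spanning the solid's height, so layer i sits at z = i·h/7 — gives 6 non-empty perimeters. Each is a 9-segment closed polygon; G0 lifts to the layer z and rapids to the start vertex, then G1 traces the edges. The cross-section shrinks linearly with z (the slice at the apex is degenerate and omitted).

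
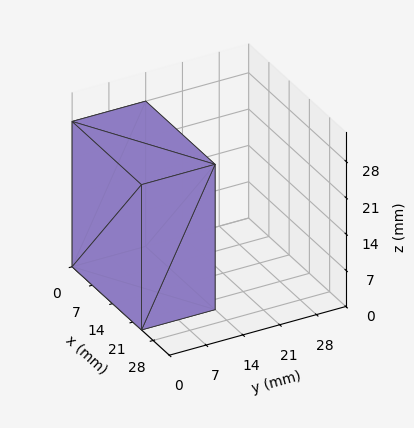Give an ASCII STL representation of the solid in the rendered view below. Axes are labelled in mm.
Reading the render: the shape is a rectangular box, roughly 24 × 14 mm footprint and 28 mm tall (dimensions read to the nearest mm from the axis ticks). For the STL, each face is triangulated and given an outward normal.

solid part
  facet normal 0.0000 0.0000 -1.0000
    outer loop
      vertex 24.00 14.00 0.00
      vertex 24.00 0.00 0.00
      vertex 0.00 0.00 0.00
    endloop
  endfacet
  facet normal 0.0000 0.0000 -1.0000
    outer loop
      vertex 0.00 14.00 0.00
      vertex 24.00 14.00 0.00
      vertex 0.00 0.00 0.00
    endloop
  endfacet
  facet normal 0.0000 0.0000 1.0000
    outer loop
      vertex 0.00 0.00 28.00
      vertex 24.00 0.00 28.00
      vertex 24.00 14.00 28.00
    endloop
  endfacet
  facet normal 0.0000 0.0000 1.0000
    outer loop
      vertex 0.00 0.00 28.00
      vertex 24.00 14.00 28.00
      vertex 0.00 14.00 28.00
    endloop
  endfacet
  facet normal 0.0000 -1.0000 0.0000
    outer loop
      vertex 0.00 0.00 0.00
      vertex 24.00 0.00 0.00
      vertex 24.00 0.00 28.00
    endloop
  endfacet
  facet normal 0.0000 -1.0000 0.0000
    outer loop
      vertex 0.00 0.00 0.00
      vertex 24.00 0.00 28.00
      vertex 0.00 0.00 28.00
    endloop
  endfacet
  facet normal 0.0000 1.0000 0.0000
    outer loop
      vertex 24.00 14.00 28.00
      vertex 24.00 14.00 0.00
      vertex 0.00 14.00 0.00
    endloop
  endfacet
  facet normal 0.0000 1.0000 0.0000
    outer loop
      vertex 0.00 14.00 28.00
      vertex 24.00 14.00 28.00
      vertex 0.00 14.00 0.00
    endloop
  endfacet
  facet normal -1.0000 0.0000 0.0000
    outer loop
      vertex 0.00 14.00 28.00
      vertex 0.00 14.00 0.00
      vertex 0.00 0.00 0.00
    endloop
  endfacet
  facet normal -1.0000 0.0000 0.0000
    outer loop
      vertex 0.00 0.00 28.00
      vertex 0.00 14.00 28.00
      vertex 0.00 0.00 0.00
    endloop
  endfacet
  facet normal 1.0000 0.0000 0.0000
    outer loop
      vertex 24.00 0.00 0.00
      vertex 24.00 14.00 0.00
      vertex 24.00 14.00 28.00
    endloop
  endfacet
  facet normal 1.0000 0.0000 0.0000
    outer loop
      vertex 24.00 0.00 0.00
      vertex 24.00 14.00 28.00
      vertex 24.00 0.00 28.00
    endloop
  endfacet
endsolid part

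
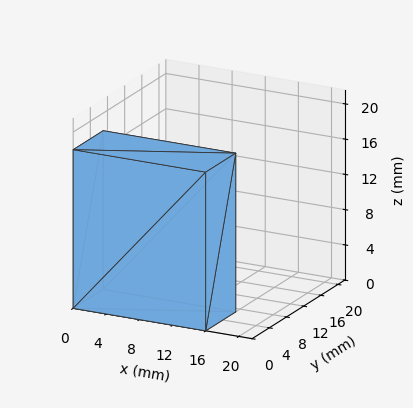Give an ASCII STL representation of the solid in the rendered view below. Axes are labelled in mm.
Reading the render: the shape is a rectangular box, roughly 16 × 7 mm footprint and 18 mm tall (dimensions read to the nearest mm from the axis ticks). For the STL, each face is triangulated and given an outward normal.

solid part
  facet normal 0.0000 0.0000 -1.0000
    outer loop
      vertex 16.0 7.0 0.0
      vertex 16.0 0.0 0.0
      vertex 0.0 0.0 0.0
    endloop
  endfacet
  facet normal 0.0000 0.0000 -1.0000
    outer loop
      vertex 0.0 7.0 0.0
      vertex 16.0 7.0 0.0
      vertex 0.0 0.0 0.0
    endloop
  endfacet
  facet normal 0.0000 0.0000 1.0000
    outer loop
      vertex 0.0 0.0 18.0
      vertex 16.0 0.0 18.0
      vertex 16.0 7.0 18.0
    endloop
  endfacet
  facet normal 0.0000 0.0000 1.0000
    outer loop
      vertex 0.0 0.0 18.0
      vertex 16.0 7.0 18.0
      vertex 0.0 7.0 18.0
    endloop
  endfacet
  facet normal 0.0000 -1.0000 0.0000
    outer loop
      vertex 0.0 0.0 0.0
      vertex 16.0 0.0 0.0
      vertex 16.0 0.0 18.0
    endloop
  endfacet
  facet normal 0.0000 -1.0000 0.0000
    outer loop
      vertex 0.0 0.0 0.0
      vertex 16.0 0.0 18.0
      vertex 0.0 0.0 18.0
    endloop
  endfacet
  facet normal 0.0000 1.0000 0.0000
    outer loop
      vertex 16.0 7.0 18.0
      vertex 16.0 7.0 0.0
      vertex 0.0 7.0 0.0
    endloop
  endfacet
  facet normal 0.0000 1.0000 0.0000
    outer loop
      vertex 0.0 7.0 18.0
      vertex 16.0 7.0 18.0
      vertex 0.0 7.0 0.0
    endloop
  endfacet
  facet normal -1.0000 0.0000 0.0000
    outer loop
      vertex 0.0 7.0 18.0
      vertex 0.0 7.0 0.0
      vertex 0.0 0.0 0.0
    endloop
  endfacet
  facet normal -1.0000 0.0000 0.0000
    outer loop
      vertex 0.0 0.0 18.0
      vertex 0.0 7.0 18.0
      vertex 0.0 0.0 0.0
    endloop
  endfacet
  facet normal 1.0000 0.0000 0.0000
    outer loop
      vertex 16.0 0.0 0.0
      vertex 16.0 7.0 0.0
      vertex 16.0 7.0 18.0
    endloop
  endfacet
  facet normal 1.0000 0.0000 0.0000
    outer loop
      vertex 16.0 0.0 0.0
      vertex 16.0 7.0 18.0
      vertex 16.0 0.0 18.0
    endloop
  endfacet
endsolid part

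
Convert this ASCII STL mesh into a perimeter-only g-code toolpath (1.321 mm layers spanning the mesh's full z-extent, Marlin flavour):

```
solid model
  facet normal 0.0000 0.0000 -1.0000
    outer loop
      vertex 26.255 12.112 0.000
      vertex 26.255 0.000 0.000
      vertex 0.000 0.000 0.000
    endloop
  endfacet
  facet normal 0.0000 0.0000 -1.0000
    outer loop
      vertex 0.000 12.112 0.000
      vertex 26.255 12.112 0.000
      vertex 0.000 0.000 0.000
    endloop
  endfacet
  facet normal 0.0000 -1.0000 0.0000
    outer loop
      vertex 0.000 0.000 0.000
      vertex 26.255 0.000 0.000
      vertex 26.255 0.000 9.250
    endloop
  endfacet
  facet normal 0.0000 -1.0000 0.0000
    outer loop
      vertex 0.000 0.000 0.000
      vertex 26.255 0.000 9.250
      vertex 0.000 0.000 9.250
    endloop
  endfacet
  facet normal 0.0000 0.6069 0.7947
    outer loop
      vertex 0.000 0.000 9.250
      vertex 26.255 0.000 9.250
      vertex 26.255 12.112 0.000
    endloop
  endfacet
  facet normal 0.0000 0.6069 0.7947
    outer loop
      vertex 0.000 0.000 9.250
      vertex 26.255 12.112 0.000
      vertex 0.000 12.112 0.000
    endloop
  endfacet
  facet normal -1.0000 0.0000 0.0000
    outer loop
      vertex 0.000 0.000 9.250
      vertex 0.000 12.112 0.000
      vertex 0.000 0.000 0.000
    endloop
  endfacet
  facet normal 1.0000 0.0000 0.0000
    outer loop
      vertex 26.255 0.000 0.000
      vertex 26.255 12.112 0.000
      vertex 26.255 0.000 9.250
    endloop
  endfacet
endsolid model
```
; perimeter-only toolpath
G21 ; units = mm
G90 ; absolute positioning
G28 ; home
; layer 1
G0 Z1.321
G0 X0.000 Y0.000
G1 X26.255 Y0.000
G1 X26.255 Y10.382
G1 X0.000 Y10.382
G1 X0.000 Y0.000
; layer 2
G0 Z2.643
G0 X0.000 Y0.000
G1 X26.255 Y0.000
G1 X26.255 Y8.651
G1 X0.000 Y8.651
G1 X0.000 Y0.000
; layer 3
G0 Z3.964
G0 X0.000 Y0.000
G1 X26.255 Y0.000
G1 X26.255 Y6.921
G1 X0.000 Y6.921
G1 X0.000 Y0.000
; layer 4
G0 Z5.286
G0 X0.000 Y0.000
G1 X26.255 Y0.000
G1 X26.255 Y5.191
G1 X0.000 Y5.191
G1 X0.000 Y0.000
; layer 5
G0 Z6.607
G0 X0.000 Y0.000
G1 X26.255 Y0.000
G1 X26.255 Y3.461
G1 X0.000 Y3.461
G1 X0.000 Y0.000
; layer 6
G0 Z7.929
G0 X0.000 Y0.000
G1 X26.255 Y0.000
G1 X26.255 Y1.730
G1 X0.000 Y1.730
G1 X0.000 Y0.000
M2 ; end

The solid is a wedge (ramp): 26.3 × 12.1 mm base, rising to 9.25 mm along the y=0 edge and sloping linearly to z=0 at y=12.1. Slicing at Δz = 1.321 mm — 7 equal slices spanning the solid's height, so layer i sits at z = i·h/7 — gives 6 non-empty perimeters. Each is a 4-segment closed polygon; G0 lifts to the layer z and rapids to the start vertex, then G1 traces the edges. The cross-section shrinks linearly with z (the slice at the apex is degenerate and omitted).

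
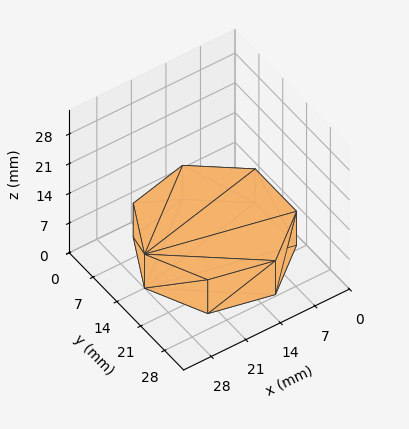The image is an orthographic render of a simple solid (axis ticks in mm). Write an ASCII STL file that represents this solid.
Reading the render: the shape is a regular 7-sided prism (a cylinder approximated with 7 flat sides), circumscribed radius ≈ 14 mm, height ≈ 8 mm (dimensions read to the nearest mm from the axis ticks). For the STL, each face is triangulated and given an outward normal.

solid part
  facet normal 0.0000 0.0000 -1.0000
    outer loop
      vertex 10.885 27.649 0.000
      vertex 22.729 24.946 0.000
      vertex 28.000 14.000 0.000
    endloop
  endfacet
  facet normal 0.0000 0.0000 -1.0000
    outer loop
      vertex 1.386 20.074 0.000
      vertex 10.885 27.649 0.000
      vertex 28.000 14.000 0.000
    endloop
  endfacet
  facet normal 0.0000 0.0000 -1.0000
    outer loop
      vertex 1.386 7.926 0.000
      vertex 1.386 20.074 0.000
      vertex 28.000 14.000 0.000
    endloop
  endfacet
  facet normal 0.0000 0.0000 -1.0000
    outer loop
      vertex 10.885 0.351 0.000
      vertex 1.386 7.926 0.000
      vertex 28.000 14.000 0.000
    endloop
  endfacet
  facet normal 0.0000 0.0000 -1.0000
    outer loop
      vertex 22.729 3.054 0.000
      vertex 10.885 0.351 0.000
      vertex 28.000 14.000 0.000
    endloop
  endfacet
  facet normal 0.0000 0.0000 1.0000
    outer loop
      vertex 28.000 14.000 8.000
      vertex 22.729 24.946 8.000
      vertex 10.885 27.649 8.000
    endloop
  endfacet
  facet normal 0.0000 0.0000 1.0000
    outer loop
      vertex 28.000 14.000 8.000
      vertex 10.885 27.649 8.000
      vertex 1.386 20.074 8.000
    endloop
  endfacet
  facet normal 0.0000 0.0000 1.0000
    outer loop
      vertex 28.000 14.000 8.000
      vertex 1.386 20.074 8.000
      vertex 1.386 7.926 8.000
    endloop
  endfacet
  facet normal 0.0000 0.0000 1.0000
    outer loop
      vertex 28.000 14.000 8.000
      vertex 1.386 7.926 8.000
      vertex 10.885 0.351 8.000
    endloop
  endfacet
  facet normal 0.0000 0.0000 1.0000
    outer loop
      vertex 28.000 14.000 8.000
      vertex 10.885 0.351 8.000
      vertex 22.729 3.054 8.000
    endloop
  endfacet
  facet normal 0.9010 0.4339 0.0000
    outer loop
      vertex 28.000 14.000 0.000
      vertex 22.729 24.946 0.000
      vertex 22.729 24.946 8.000
    endloop
  endfacet
  facet normal 0.9010 0.4339 0.0000
    outer loop
      vertex 28.000 14.000 0.000
      vertex 22.729 24.946 8.000
      vertex 28.000 14.000 8.000
    endloop
  endfacet
  facet normal 0.2225 0.9749 0.0000
    outer loop
      vertex 22.729 24.946 0.000
      vertex 10.885 27.649 0.000
      vertex 10.885 27.649 8.000
    endloop
  endfacet
  facet normal 0.2225 0.9749 0.0000
    outer loop
      vertex 22.729 24.946 0.000
      vertex 10.885 27.649 8.000
      vertex 22.729 24.946 8.000
    endloop
  endfacet
  facet normal -0.6235 0.7818 0.0000
    outer loop
      vertex 10.885 27.649 0.000
      vertex 1.386 20.074 0.000
      vertex 1.386 20.074 8.000
    endloop
  endfacet
  facet normal -0.6235 0.7818 0.0000
    outer loop
      vertex 10.885 27.649 0.000
      vertex 1.386 20.074 8.000
      vertex 10.885 27.649 8.000
    endloop
  endfacet
  facet normal -1.0000 0.0000 0.0000
    outer loop
      vertex 1.386 20.074 0.000
      vertex 1.386 7.926 0.000
      vertex 1.386 7.926 8.000
    endloop
  endfacet
  facet normal -1.0000 0.0000 0.0000
    outer loop
      vertex 1.386 20.074 0.000
      vertex 1.386 7.926 8.000
      vertex 1.386 20.074 8.000
    endloop
  endfacet
  facet normal -0.6235 -0.7818 0.0000
    outer loop
      vertex 1.386 7.926 0.000
      vertex 10.885 0.351 0.000
      vertex 10.885 0.351 8.000
    endloop
  endfacet
  facet normal -0.6235 -0.7818 0.0000
    outer loop
      vertex 1.386 7.926 0.000
      vertex 10.885 0.351 8.000
      vertex 1.386 7.926 8.000
    endloop
  endfacet
  facet normal 0.2225 -0.9749 0.0000
    outer loop
      vertex 10.885 0.351 0.000
      vertex 22.729 3.054 0.000
      vertex 22.729 3.054 8.000
    endloop
  endfacet
  facet normal 0.2225 -0.9749 0.0000
    outer loop
      vertex 10.885 0.351 0.000
      vertex 22.729 3.054 8.000
      vertex 10.885 0.351 8.000
    endloop
  endfacet
  facet normal 0.9010 -0.4339 0.0000
    outer loop
      vertex 22.729 3.054 0.000
      vertex 28.000 14.000 0.000
      vertex 28.000 14.000 8.000
    endloop
  endfacet
  facet normal 0.9010 -0.4339 0.0000
    outer loop
      vertex 22.729 3.054 0.000
      vertex 28.000 14.000 8.000
      vertex 22.729 3.054 8.000
    endloop
  endfacet
endsolid part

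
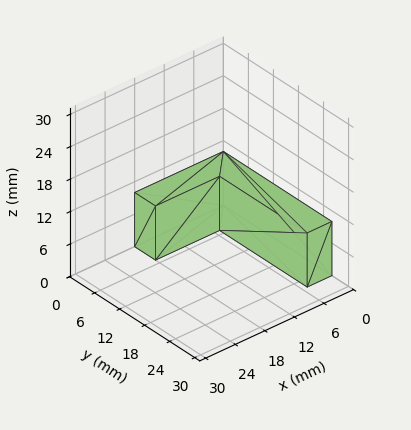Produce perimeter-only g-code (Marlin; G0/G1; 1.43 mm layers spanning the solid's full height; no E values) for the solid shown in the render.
Reading the render: the shape is an L-shaped prism: outer 18 × 26 mm, arm thicknesses ≈ 5 mm (horizontal) and 5 mm (vertical), extruded 10 mm in z (dimensions read to the nearest mm from the axis ticks). For the g-code, the solid's height is divided into equal slices at the stated Δz and each level perimeter traced with G1 moves after a G0 lift.

; perimeter-only toolpath
G21 ; units = mm
G90 ; absolute positioning
G28 ; home
; layer 1
G0 Z1.43
G0 X0.00 Y0.00
G1 X18.00 Y0.00
G1 X18.00 Y5.00
G1 X5.00 Y5.00
G1 X5.00 Y26.00
G1 X0.00 Y26.00
G1 X0.00 Y0.00
; layer 2
G0 Z2.86
G0 X0.00 Y0.00
G1 X18.00 Y0.00
G1 X18.00 Y5.00
G1 X5.00 Y5.00
G1 X5.00 Y26.00
G1 X0.00 Y26.00
G1 X0.00 Y0.00
; layer 3
G0 Z4.29
G0 X0.00 Y0.00
G1 X18.00 Y0.00
G1 X18.00 Y5.00
G1 X5.00 Y5.00
G1 X5.00 Y26.00
G1 X0.00 Y26.00
G1 X0.00 Y0.00
; layer 4
G0 Z5.71
G0 X0.00 Y0.00
G1 X18.00 Y0.00
G1 X18.00 Y5.00
G1 X5.00 Y5.00
G1 X5.00 Y26.00
G1 X0.00 Y26.00
G1 X0.00 Y0.00
; layer 5
G0 Z7.14
G0 X0.00 Y0.00
G1 X18.00 Y0.00
G1 X18.00 Y5.00
G1 X5.00 Y5.00
G1 X5.00 Y26.00
G1 X0.00 Y26.00
G1 X0.00 Y0.00
; layer 6
G0 Z8.57
G0 X0.00 Y0.00
G1 X18.00 Y0.00
G1 X18.00 Y5.00
G1 X5.00 Y5.00
G1 X5.00 Y26.00
G1 X0.00 Y26.00
G1 X0.00 Y0.00
; layer 7
G0 Z10.00
G0 X0.00 Y0.00
G1 X18.00 Y0.00
G1 X18.00 Y5.00
G1 X5.00 Y5.00
G1 X5.00 Y26.00
G1 X0.00 Y26.00
G1 X0.00 Y0.00
M2 ; end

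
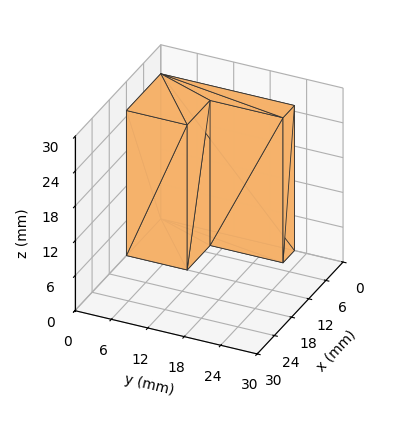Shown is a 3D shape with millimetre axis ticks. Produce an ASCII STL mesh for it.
Reading the render: the shape is an L-shaped prism: outer 12 × 22 mm, arm thicknesses ≈ 10 mm (horizontal) and 4 mm (vertical), extruded 25 mm in z (dimensions read to the nearest mm from the axis ticks). For the STL, each face is triangulated and given an outward normal.

solid part
  facet normal 0.0000 0.0000 -1.0000
    outer loop
      vertex 12.000 10.000 0.000
      vertex 12.000 0.000 0.000
      vertex 0.000 0.000 0.000
    endloop
  endfacet
  facet normal 0.0000 0.0000 -1.0000
    outer loop
      vertex 4.000 10.000 0.000
      vertex 12.000 10.000 0.000
      vertex 0.000 0.000 0.000
    endloop
  endfacet
  facet normal 0.0000 0.0000 -1.0000
    outer loop
      vertex 4.000 22.000 0.000
      vertex 4.000 10.000 0.000
      vertex 0.000 0.000 0.000
    endloop
  endfacet
  facet normal 0.0000 0.0000 -1.0000
    outer loop
      vertex 0.000 22.000 0.000
      vertex 4.000 22.000 0.000
      vertex 0.000 0.000 0.000
    endloop
  endfacet
  facet normal 0.0000 0.0000 1.0000
    outer loop
      vertex 0.000 0.000 25.000
      vertex 12.000 0.000 25.000
      vertex 12.000 10.000 25.000
    endloop
  endfacet
  facet normal 0.0000 0.0000 1.0000
    outer loop
      vertex 0.000 0.000 25.000
      vertex 12.000 10.000 25.000
      vertex 4.000 10.000 25.000
    endloop
  endfacet
  facet normal 0.0000 0.0000 1.0000
    outer loop
      vertex 0.000 0.000 25.000
      vertex 4.000 10.000 25.000
      vertex 4.000 22.000 25.000
    endloop
  endfacet
  facet normal 0.0000 0.0000 1.0000
    outer loop
      vertex 0.000 0.000 25.000
      vertex 4.000 22.000 25.000
      vertex 0.000 22.000 25.000
    endloop
  endfacet
  facet normal 0.0000 -1.0000 0.0000
    outer loop
      vertex 0.000 0.000 0.000
      vertex 12.000 0.000 0.000
      vertex 12.000 0.000 25.000
    endloop
  endfacet
  facet normal 0.0000 -1.0000 0.0000
    outer loop
      vertex 0.000 0.000 0.000
      vertex 12.000 0.000 25.000
      vertex 0.000 0.000 25.000
    endloop
  endfacet
  facet normal 1.0000 0.0000 0.0000
    outer loop
      vertex 12.000 0.000 0.000
      vertex 12.000 10.000 0.000
      vertex 12.000 10.000 25.000
    endloop
  endfacet
  facet normal 1.0000 0.0000 0.0000
    outer loop
      vertex 12.000 0.000 0.000
      vertex 12.000 10.000 25.000
      vertex 12.000 0.000 25.000
    endloop
  endfacet
  facet normal 0.0000 1.0000 0.0000
    outer loop
      vertex 12.000 10.000 0.000
      vertex 4.000 10.000 0.000
      vertex 4.000 10.000 25.000
    endloop
  endfacet
  facet normal 0.0000 1.0000 0.0000
    outer loop
      vertex 12.000 10.000 0.000
      vertex 4.000 10.000 25.000
      vertex 12.000 10.000 25.000
    endloop
  endfacet
  facet normal 1.0000 0.0000 0.0000
    outer loop
      vertex 4.000 10.000 0.000
      vertex 4.000 22.000 0.000
      vertex 4.000 22.000 25.000
    endloop
  endfacet
  facet normal 1.0000 0.0000 0.0000
    outer loop
      vertex 4.000 10.000 0.000
      vertex 4.000 22.000 25.000
      vertex 4.000 10.000 25.000
    endloop
  endfacet
  facet normal 0.0000 1.0000 0.0000
    outer loop
      vertex 4.000 22.000 0.000
      vertex 0.000 22.000 0.000
      vertex 0.000 22.000 25.000
    endloop
  endfacet
  facet normal 0.0000 1.0000 0.0000
    outer loop
      vertex 4.000 22.000 0.000
      vertex 0.000 22.000 25.000
      vertex 4.000 22.000 25.000
    endloop
  endfacet
  facet normal -1.0000 0.0000 0.0000
    outer loop
      vertex 0.000 22.000 0.000
      vertex 0.000 0.000 0.000
      vertex 0.000 0.000 25.000
    endloop
  endfacet
  facet normal -1.0000 0.0000 0.0000
    outer loop
      vertex 0.000 22.000 0.000
      vertex 0.000 0.000 25.000
      vertex 0.000 22.000 25.000
    endloop
  endfacet
endsolid part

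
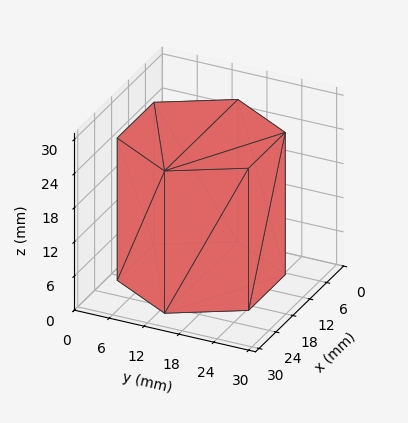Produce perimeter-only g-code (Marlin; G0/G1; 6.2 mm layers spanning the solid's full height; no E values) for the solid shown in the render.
Reading the render: the shape is a regular 6-sided prism (a cylinder approximated with 6 flat sides), circumscribed radius ≈ 13 mm, height ≈ 25 mm (dimensions read to the nearest mm from the axis ticks). For the g-code, the solid's height is divided into equal slices at the stated Δz and each level perimeter traced with G1 moves after a G0 lift.

; perimeter-only toolpath
G21 ; units = mm
G90 ; absolute positioning
G28 ; home
; layer 1
G0 Z6.2
G0 X26.0 Y13.0
G1 X19.5 Y24.3
G1 X6.5 Y24.3
G1 X0.0 Y13.0
G1 X6.5 Y1.7
G1 X19.5 Y1.7
G1 X26.0 Y13.0
; layer 2
G0 Z12.5
G0 X26.0 Y13.0
G1 X19.5 Y24.3
G1 X6.5 Y24.3
G1 X0.0 Y13.0
G1 X6.5 Y1.7
G1 X19.5 Y1.7
G1 X26.0 Y13.0
; layer 3
G0 Z18.8
G0 X26.0 Y13.0
G1 X19.5 Y24.3
G1 X6.5 Y24.3
G1 X0.0 Y13.0
G1 X6.5 Y1.7
G1 X19.5 Y1.7
G1 X26.0 Y13.0
; layer 4
G0 Z25.0
G0 X26.0 Y13.0
G1 X19.5 Y24.3
G1 X6.5 Y24.3
G1 X0.0 Y13.0
G1 X6.5 Y1.7
G1 X19.5 Y1.7
G1 X26.0 Y13.0
M2 ; end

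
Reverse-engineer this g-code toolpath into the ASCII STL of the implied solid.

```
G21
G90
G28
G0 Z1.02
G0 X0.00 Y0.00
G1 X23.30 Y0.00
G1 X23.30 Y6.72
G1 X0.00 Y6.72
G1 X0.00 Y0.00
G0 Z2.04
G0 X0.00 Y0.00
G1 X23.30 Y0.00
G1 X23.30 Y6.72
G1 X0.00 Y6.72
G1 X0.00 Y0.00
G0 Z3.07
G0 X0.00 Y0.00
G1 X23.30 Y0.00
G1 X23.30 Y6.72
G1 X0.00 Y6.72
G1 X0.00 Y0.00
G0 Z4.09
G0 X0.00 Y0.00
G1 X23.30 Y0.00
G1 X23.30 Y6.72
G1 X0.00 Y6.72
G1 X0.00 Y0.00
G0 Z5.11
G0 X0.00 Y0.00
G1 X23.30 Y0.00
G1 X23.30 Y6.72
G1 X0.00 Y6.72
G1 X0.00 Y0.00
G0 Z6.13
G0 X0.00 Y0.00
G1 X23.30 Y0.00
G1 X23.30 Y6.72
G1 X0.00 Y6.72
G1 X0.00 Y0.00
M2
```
solid part
  facet normal 0.0000 0.0000 -1.0000
    outer loop
      vertex 23.30 6.72 0.00
      vertex 23.30 0.00 0.00
      vertex 0.00 0.00 0.00
    endloop
  endfacet
  facet normal 0.0000 0.0000 -1.0000
    outer loop
      vertex 0.00 6.72 0.00
      vertex 23.30 6.72 0.00
      vertex 0.00 0.00 0.00
    endloop
  endfacet
  facet normal 0.0000 0.0000 1.0000
    outer loop
      vertex 0.00 0.00 6.13
      vertex 23.30 0.00 6.13
      vertex 23.30 6.72 6.13
    endloop
  endfacet
  facet normal 0.0000 0.0000 1.0000
    outer loop
      vertex 0.00 0.00 6.13
      vertex 23.30 6.72 6.13
      vertex 0.00 6.72 6.13
    endloop
  endfacet
  facet normal 0.0000 -1.0000 0.0000
    outer loop
      vertex 0.00 0.00 0.00
      vertex 23.30 0.00 0.00
      vertex 23.30 0.00 6.13
    endloop
  endfacet
  facet normal 0.0000 -1.0000 0.0000
    outer loop
      vertex 0.00 0.00 0.00
      vertex 23.30 0.00 6.13
      vertex 0.00 0.00 6.13
    endloop
  endfacet
  facet normal 0.0000 1.0000 0.0000
    outer loop
      vertex 23.30 6.72 6.13
      vertex 23.30 6.72 0.00
      vertex 0.00 6.72 0.00
    endloop
  endfacet
  facet normal 0.0000 1.0000 0.0000
    outer loop
      vertex 0.00 6.72 6.13
      vertex 23.30 6.72 6.13
      vertex 0.00 6.72 0.00
    endloop
  endfacet
  facet normal -1.0000 0.0000 0.0000
    outer loop
      vertex 0.00 6.72 6.13
      vertex 0.00 6.72 0.00
      vertex 0.00 0.00 0.00
    endloop
  endfacet
  facet normal -1.0000 0.0000 0.0000
    outer loop
      vertex 0.00 0.00 6.13
      vertex 0.00 6.72 6.13
      vertex 0.00 0.00 0.00
    endloop
  endfacet
  facet normal 1.0000 0.0000 0.0000
    outer loop
      vertex 23.30 0.00 0.00
      vertex 23.30 6.72 0.00
      vertex 23.30 6.72 6.13
    endloop
  endfacet
  facet normal 1.0000 0.0000 0.0000
    outer loop
      vertex 23.30 0.00 0.00
      vertex 23.30 6.72 6.13
      vertex 23.30 0.00 6.13
    endloop
  endfacet
endsolid part

The G0 Z moves step by Δz≈1.02 mm. Every layer's G1 loop is the same polygon, so the solid is a straight extrusion of it from z=0 to z≈6.13. Closing with flat bottom and top caps and triangulating gives 12 facets — a rectangular box, roughly 23.3 × 6.72 mm footprint and 6.13 mm tall.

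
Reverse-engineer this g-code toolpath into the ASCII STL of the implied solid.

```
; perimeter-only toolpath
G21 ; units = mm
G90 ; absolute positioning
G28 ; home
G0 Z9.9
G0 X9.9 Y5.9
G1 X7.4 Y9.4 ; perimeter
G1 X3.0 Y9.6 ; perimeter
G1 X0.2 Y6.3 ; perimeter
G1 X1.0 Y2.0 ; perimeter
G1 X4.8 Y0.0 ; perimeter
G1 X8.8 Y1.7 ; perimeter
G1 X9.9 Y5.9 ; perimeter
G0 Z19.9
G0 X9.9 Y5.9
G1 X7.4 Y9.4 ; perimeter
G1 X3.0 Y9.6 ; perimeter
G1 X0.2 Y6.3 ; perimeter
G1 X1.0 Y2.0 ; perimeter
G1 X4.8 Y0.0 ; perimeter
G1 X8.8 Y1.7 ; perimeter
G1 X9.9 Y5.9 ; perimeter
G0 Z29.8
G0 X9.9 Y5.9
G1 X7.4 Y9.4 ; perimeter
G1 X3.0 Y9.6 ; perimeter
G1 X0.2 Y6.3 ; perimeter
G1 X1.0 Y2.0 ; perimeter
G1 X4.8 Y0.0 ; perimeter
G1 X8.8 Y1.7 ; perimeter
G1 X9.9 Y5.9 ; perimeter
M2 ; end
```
solid part
  facet normal 0.0000 0.0000 -1.0000
    outer loop
      vertex 3.0 9.6 0.0
      vertex 7.4 9.4 0.0
      vertex 9.9 5.9 0.0
    endloop
  endfacet
  facet normal 0.0000 0.0000 -1.0000
    outer loop
      vertex 0.2 6.3 0.0
      vertex 3.0 9.6 0.0
      vertex 9.9 5.9 0.0
    endloop
  endfacet
  facet normal 0.0000 0.0000 -1.0000
    outer loop
      vertex 1.0 2.0 0.0
      vertex 0.2 6.3 0.0
      vertex 9.9 5.9 0.0
    endloop
  endfacet
  facet normal 0.0000 0.0000 -1.0000
    outer loop
      vertex 4.8 0.0 0.0
      vertex 1.0 2.0 0.0
      vertex 9.9 5.9 0.0
    endloop
  endfacet
  facet normal 0.0000 0.0000 -1.0000
    outer loop
      vertex 8.8 1.7 0.0
      vertex 4.8 0.0 0.0
      vertex 9.9 5.9 0.0
    endloop
  endfacet
  facet normal 0.0000 0.0000 1.0000
    outer loop
      vertex 9.9 5.9 29.8
      vertex 7.4 9.4 29.8
      vertex 3.0 9.6 29.8
    endloop
  endfacet
  facet normal 0.0000 0.0000 1.0000
    outer loop
      vertex 9.9 5.9 29.8
      vertex 3.0 9.6 29.8
      vertex 0.2 6.3 29.8
    endloop
  endfacet
  facet normal 0.0000 0.0000 1.0000
    outer loop
      vertex 9.9 5.9 29.8
      vertex 0.2 6.3 29.8
      vertex 1.0 2.0 29.8
    endloop
  endfacet
  facet normal 0.0000 0.0000 1.0000
    outer loop
      vertex 9.9 5.9 29.8
      vertex 1.0 2.0 29.8
      vertex 4.8 0.0 29.8
    endloop
  endfacet
  facet normal 0.0000 0.0000 1.0000
    outer loop
      vertex 9.9 5.9 29.8
      vertex 4.8 0.0 29.8
      vertex 8.8 1.7 29.8
    endloop
  endfacet
  facet normal 0.8137 0.5812 0.0000
    outer loop
      vertex 9.9 5.9 0.0
      vertex 7.4 9.4 0.0
      vertex 7.4 9.4 29.8
    endloop
  endfacet
  facet normal 0.8137 0.5812 0.0000
    outer loop
      vertex 9.9 5.9 0.0
      vertex 7.4 9.4 29.8
      vertex 9.9 5.9 29.8
    endloop
  endfacet
  facet normal 0.0454 0.9990 0.0000
    outer loop
      vertex 7.4 9.4 0.0
      vertex 3.0 9.6 0.0
      vertex 3.0 9.6 29.8
    endloop
  endfacet
  facet normal 0.0454 0.9990 0.0000
    outer loop
      vertex 7.4 9.4 0.0
      vertex 3.0 9.6 29.8
      vertex 7.4 9.4 29.8
    endloop
  endfacet
  facet normal -0.7625 0.6470 0.0000
    outer loop
      vertex 3.0 9.6 0.0
      vertex 0.2 6.3 0.0
      vertex 0.2 6.3 29.8
    endloop
  endfacet
  facet normal -0.7625 0.6470 0.0000
    outer loop
      vertex 3.0 9.6 0.0
      vertex 0.2 6.3 29.8
      vertex 3.0 9.6 29.8
    endloop
  endfacet
  facet normal -0.9831 -0.1829 0.0000
    outer loop
      vertex 0.2 6.3 0.0
      vertex 1.0 2.0 0.0
      vertex 1.0 2.0 29.8
    endloop
  endfacet
  facet normal -0.9831 -0.1829 0.0000
    outer loop
      vertex 0.2 6.3 0.0
      vertex 1.0 2.0 29.8
      vertex 0.2 6.3 29.8
    endloop
  endfacet
  facet normal -0.4657 -0.8849 0.0000
    outer loop
      vertex 1.0 2.0 0.0
      vertex 4.8 0.0 0.0
      vertex 4.8 0.0 29.8
    endloop
  endfacet
  facet normal -0.4657 -0.8849 0.0000
    outer loop
      vertex 1.0 2.0 0.0
      vertex 4.8 0.0 29.8
      vertex 1.0 2.0 29.8
    endloop
  endfacet
  facet normal 0.3911 -0.9203 0.0000
    outer loop
      vertex 4.8 0.0 0.0
      vertex 8.8 1.7 0.0
      vertex 8.8 1.7 29.8
    endloop
  endfacet
  facet normal 0.3911 -0.9203 0.0000
    outer loop
      vertex 4.8 0.0 0.0
      vertex 8.8 1.7 29.8
      vertex 4.8 0.0 29.8
    endloop
  endfacet
  facet normal 0.9674 -0.2534 0.0000
    outer loop
      vertex 8.8 1.7 0.0
      vertex 9.9 5.9 0.0
      vertex 9.9 5.9 29.8
    endloop
  endfacet
  facet normal 0.9674 -0.2534 0.0000
    outer loop
      vertex 8.8 1.7 0.0
      vertex 9.9 5.9 29.8
      vertex 8.8 1.7 29.8
    endloop
  endfacet
endsolid part

The G0 Z moves step by Δz≈9.9 mm. Every layer's G1 loop is the same polygon, so the solid is a straight extrusion of it from z=0 to z≈29.8. Closing with flat bottom and top caps and triangulating gives 24 facets — a regular 7-sided prism (a cylinder approximated with 7 flat sides), circumscribed radius ≈ 5 mm, height ≈ 29.8 mm.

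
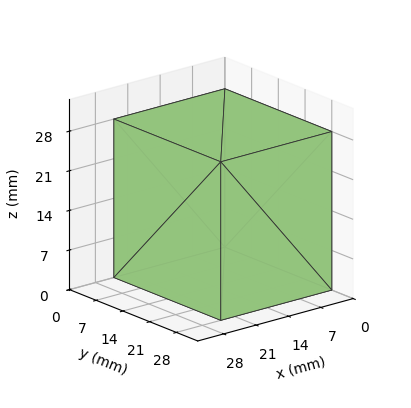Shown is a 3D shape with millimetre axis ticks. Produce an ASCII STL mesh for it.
Reading the render: the shape is a rectangular box, roughly 24 × 28 mm footprint and 28 mm tall (dimensions read to the nearest mm from the axis ticks). For the STL, each face is triangulated and given an outward normal.

solid part
  facet normal 0.0000 0.0000 -1.0000
    outer loop
      vertex 24.0 28.0 0.0
      vertex 24.0 0.0 0.0
      vertex 0.0 0.0 0.0
    endloop
  endfacet
  facet normal 0.0000 0.0000 -1.0000
    outer loop
      vertex 0.0 28.0 0.0
      vertex 24.0 28.0 0.0
      vertex 0.0 0.0 0.0
    endloop
  endfacet
  facet normal 0.0000 0.0000 1.0000
    outer loop
      vertex 0.0 0.0 28.0
      vertex 24.0 0.0 28.0
      vertex 24.0 28.0 28.0
    endloop
  endfacet
  facet normal 0.0000 0.0000 1.0000
    outer loop
      vertex 0.0 0.0 28.0
      vertex 24.0 28.0 28.0
      vertex 0.0 28.0 28.0
    endloop
  endfacet
  facet normal 0.0000 -1.0000 0.0000
    outer loop
      vertex 0.0 0.0 0.0
      vertex 24.0 0.0 0.0
      vertex 24.0 0.0 28.0
    endloop
  endfacet
  facet normal 0.0000 -1.0000 0.0000
    outer loop
      vertex 0.0 0.0 0.0
      vertex 24.0 0.0 28.0
      vertex 0.0 0.0 28.0
    endloop
  endfacet
  facet normal 0.0000 1.0000 0.0000
    outer loop
      vertex 24.0 28.0 28.0
      vertex 24.0 28.0 0.0
      vertex 0.0 28.0 0.0
    endloop
  endfacet
  facet normal 0.0000 1.0000 0.0000
    outer loop
      vertex 0.0 28.0 28.0
      vertex 24.0 28.0 28.0
      vertex 0.0 28.0 0.0
    endloop
  endfacet
  facet normal -1.0000 0.0000 0.0000
    outer loop
      vertex 0.0 28.0 28.0
      vertex 0.0 28.0 0.0
      vertex 0.0 0.0 0.0
    endloop
  endfacet
  facet normal -1.0000 0.0000 0.0000
    outer loop
      vertex 0.0 0.0 28.0
      vertex 0.0 28.0 28.0
      vertex 0.0 0.0 0.0
    endloop
  endfacet
  facet normal 1.0000 0.0000 0.0000
    outer loop
      vertex 24.0 0.0 0.0
      vertex 24.0 28.0 0.0
      vertex 24.0 28.0 28.0
    endloop
  endfacet
  facet normal 1.0000 0.0000 0.0000
    outer loop
      vertex 24.0 0.0 0.0
      vertex 24.0 28.0 28.0
      vertex 24.0 0.0 28.0
    endloop
  endfacet
endsolid part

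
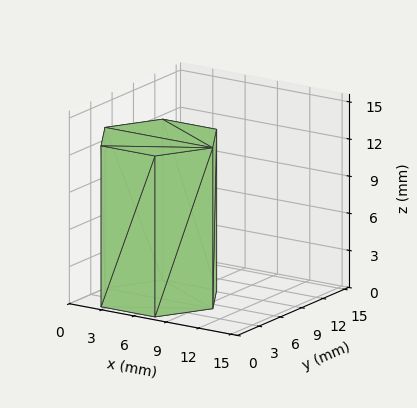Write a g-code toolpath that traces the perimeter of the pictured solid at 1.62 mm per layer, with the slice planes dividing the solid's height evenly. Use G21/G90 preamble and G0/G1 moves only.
Reading the render: the shape is a regular 6-sided prism (a cylinder approximated with 6 flat sides), circumscribed radius ≈ 5 mm, height ≈ 13 mm (dimensions read to the nearest mm from the axis ticks). For the g-code, the solid's height is divided into equal slices at the stated Δz and each level perimeter traced with G1 moves after a G0 lift.

; perimeter-only toolpath
G21 ; units = mm
G90 ; absolute positioning
G28 ; home
; layer 1
G0 Z1.62
G0 X10.00 Y5.00
G1 X7.50 Y9.33
G1 X2.50 Y9.33
G1 X0.00 Y5.00
G1 X2.50 Y0.67
G1 X7.50 Y0.67
G1 X10.00 Y5.00
; layer 2
G0 Z3.25
G0 X10.00 Y5.00
G1 X7.50 Y9.33
G1 X2.50 Y9.33
G1 X0.00 Y5.00
G1 X2.50 Y0.67
G1 X7.50 Y0.67
G1 X10.00 Y5.00
; layer 3
G0 Z4.88
G0 X10.00 Y5.00
G1 X7.50 Y9.33
G1 X2.50 Y9.33
G1 X0.00 Y5.00
G1 X2.50 Y0.67
G1 X7.50 Y0.67
G1 X10.00 Y5.00
; layer 4
G0 Z6.50
G0 X10.00 Y5.00
G1 X7.50 Y9.33
G1 X2.50 Y9.33
G1 X0.00 Y5.00
G1 X2.50 Y0.67
G1 X7.50 Y0.67
G1 X10.00 Y5.00
; layer 5
G0 Z8.12
G0 X10.00 Y5.00
G1 X7.50 Y9.33
G1 X2.50 Y9.33
G1 X0.00 Y5.00
G1 X2.50 Y0.67
G1 X7.50 Y0.67
G1 X10.00 Y5.00
; layer 6
G0 Z9.75
G0 X10.00 Y5.00
G1 X7.50 Y9.33
G1 X2.50 Y9.33
G1 X0.00 Y5.00
G1 X2.50 Y0.67
G1 X7.50 Y0.67
G1 X10.00 Y5.00
; layer 7
G0 Z11.38
G0 X10.00 Y5.00
G1 X7.50 Y9.33
G1 X2.50 Y9.33
G1 X0.00 Y5.00
G1 X2.50 Y0.67
G1 X7.50 Y0.67
G1 X10.00 Y5.00
; layer 8
G0 Z13.00
G0 X10.00 Y5.00
G1 X7.50 Y9.33
G1 X2.50 Y9.33
G1 X0.00 Y5.00
G1 X2.50 Y0.67
G1 X7.50 Y0.67
G1 X10.00 Y5.00
M2 ; end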